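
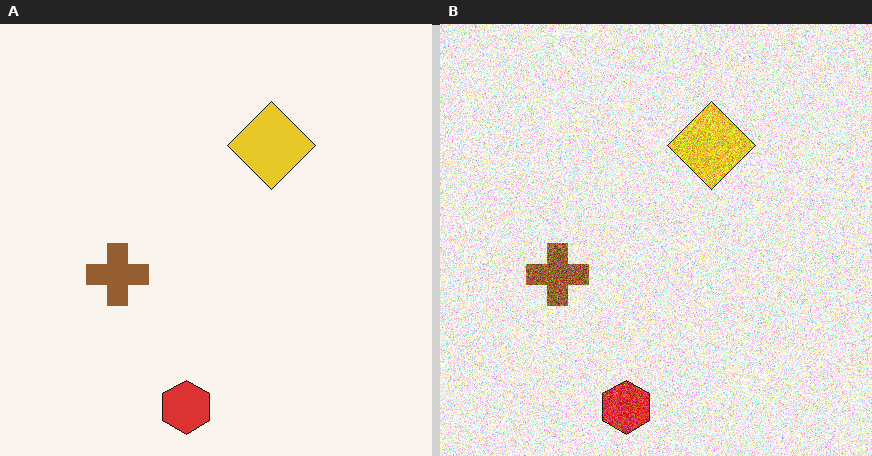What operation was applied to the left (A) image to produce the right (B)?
The image was degraded with strong gaussian noise.

Random speckle covers the whole image, including the flat background.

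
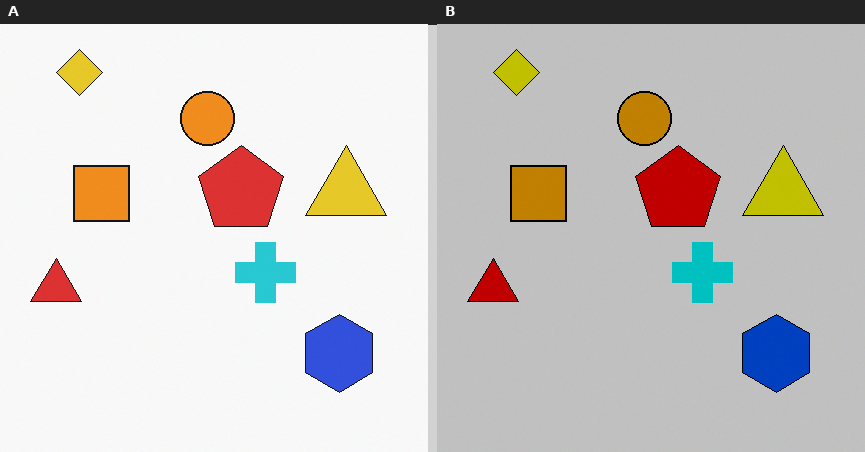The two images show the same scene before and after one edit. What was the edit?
The right (B) image is the left (A) heavily posterized to just a handful of flat colors.

Each flat color has snapped to a coarser quantized level — most visibly, the near-white background has dropped to a flat grey.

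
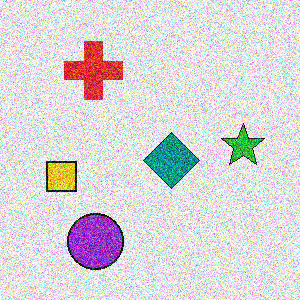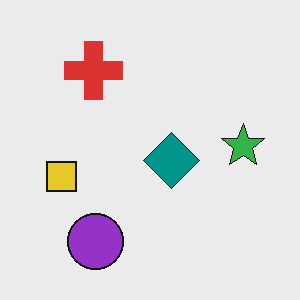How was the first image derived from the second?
Degraded with strong gaussian noise.

Random speckle covers the whole image, including the flat background.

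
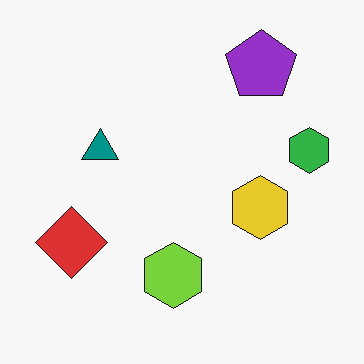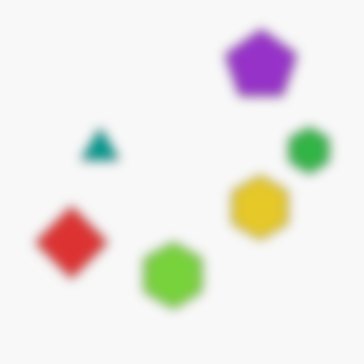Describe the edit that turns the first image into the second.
Strongly gaussian-blurred.

Shape edges and outlines are uniformly softened across the whole image.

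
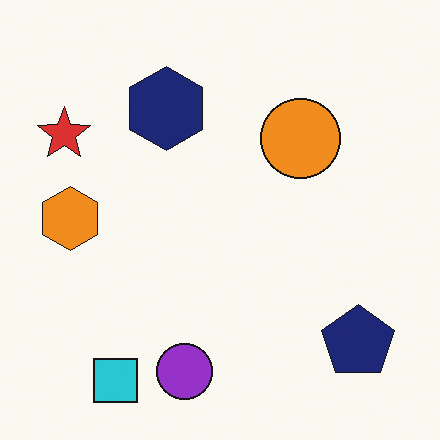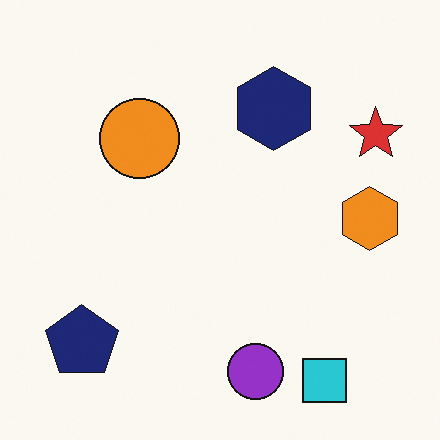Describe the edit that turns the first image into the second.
The second image is the first flipped horizontally (left ↔ right).

The red star is in the top-left of the first image and the top-right of the second — shapes on opposite sides of the vertical midline have swapped in a mirror flip.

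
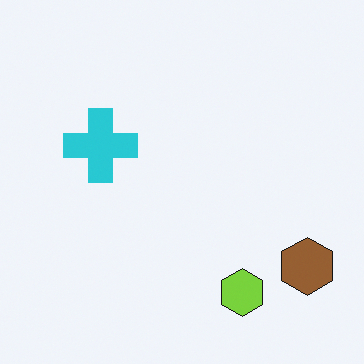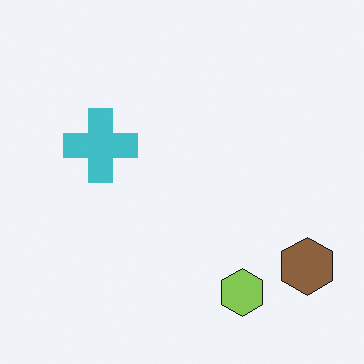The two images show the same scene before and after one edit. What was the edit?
It was slightly desaturated.

All colors are more muted and greyish — a global saturation change.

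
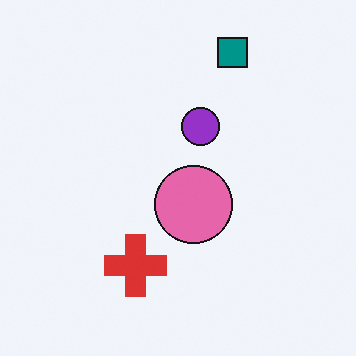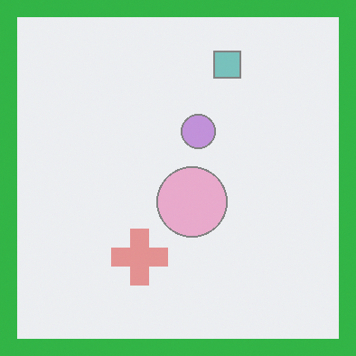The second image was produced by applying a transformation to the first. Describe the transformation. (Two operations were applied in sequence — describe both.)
The image was washed out (contrast reduced), then framed with a green border.

Tones are pushed toward mid-grey across the whole image — a global contrast change. A solid green frame runs around the edge of the second image, with the content slightly shrunk inside it.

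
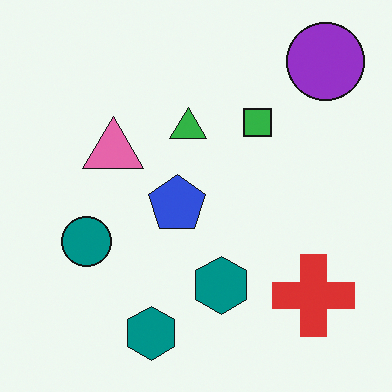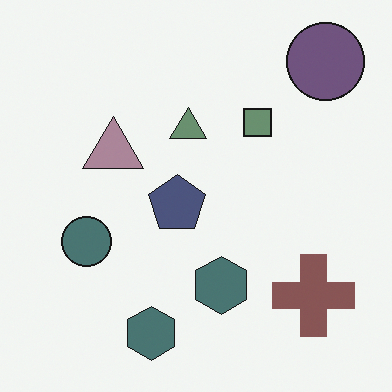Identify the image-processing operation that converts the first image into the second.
Made much more muted (saturation change).

All colors are more muted and greyish — a global saturation change.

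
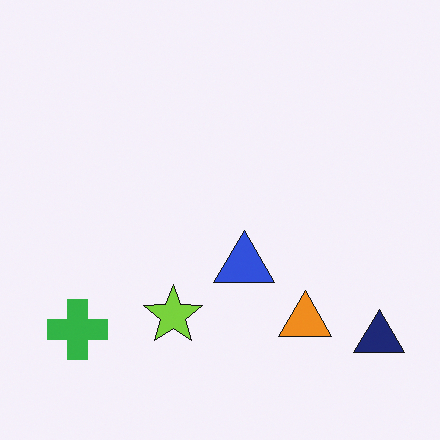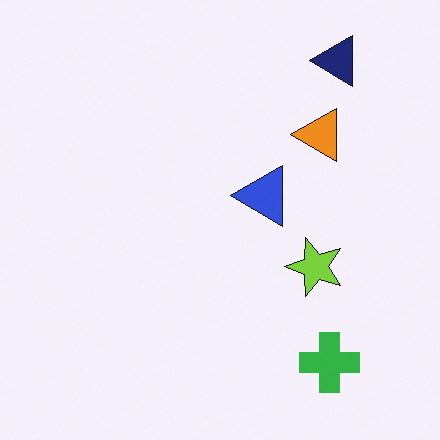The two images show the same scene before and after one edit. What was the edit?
The image was rotated 90° counter-clockwise.

The navy triangle sits in the bottom-right of the first image and the top-right of the second — consistent with a whole-image 90° counter-clockwise rotation.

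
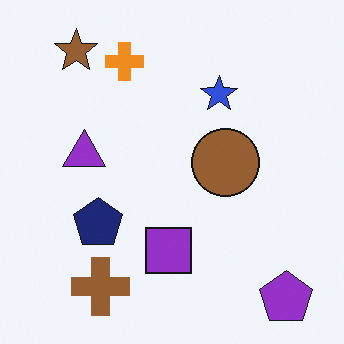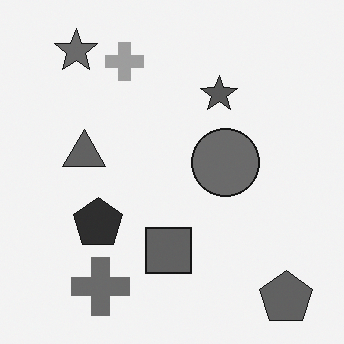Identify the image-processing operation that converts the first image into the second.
The second image is the first converted to grayscale.

All color is removed — every shape is now a shade of grey.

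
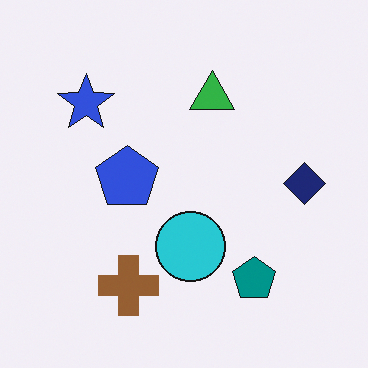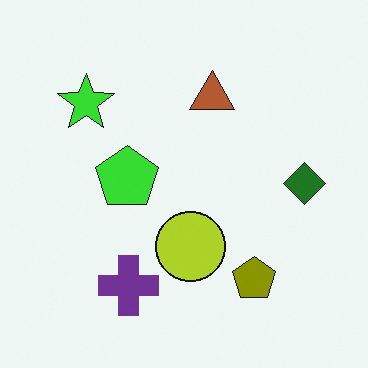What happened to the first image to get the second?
The image was hue-shifted by a large amount.

Every shape's color has rotated by the same amount around the hue wheel — a uniform hue shift.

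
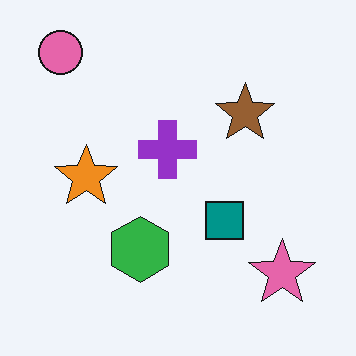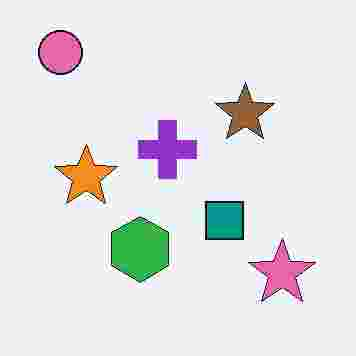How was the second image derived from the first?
This is the original image heavily JPEG-compressed with obvious blocking artifacts.

Blocky 8×8 compression artifacts appear around shape edges and the flat background shows ringing — characteristic JPEG degradation.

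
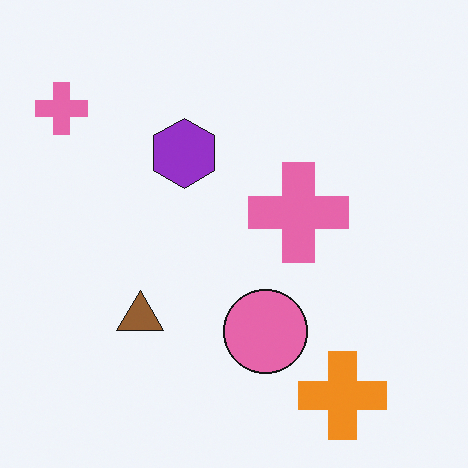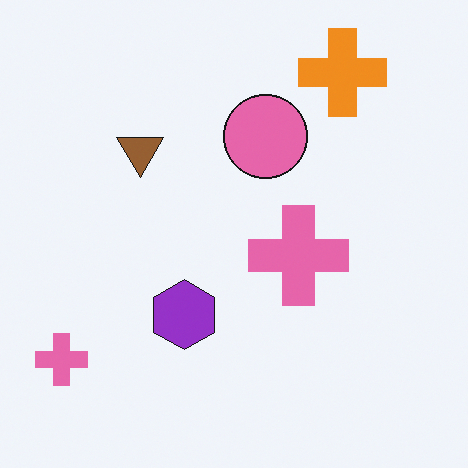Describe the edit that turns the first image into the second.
The image was flipped vertically (top ↔ bottom).

The orange cross is in the bottom-right of the first image and the top-right of the second — shapes on opposite sides of the horizontal midline have swapped in a mirror flip.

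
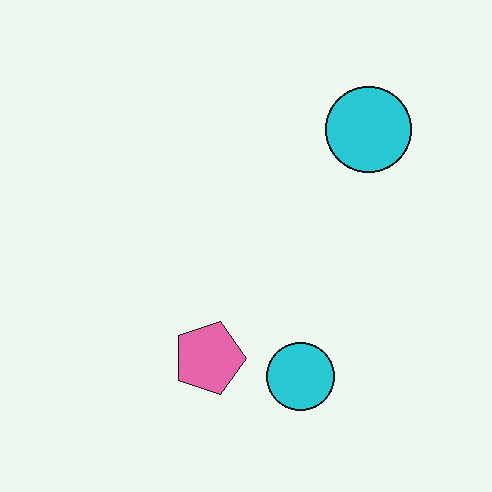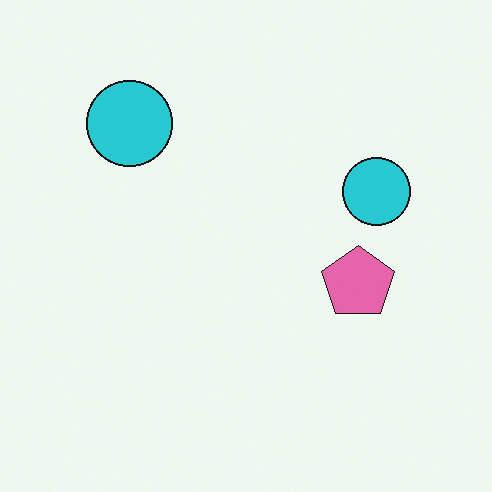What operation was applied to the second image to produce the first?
Rotated 90° clockwise.

The pink pentagon sits in the right of the second image and the bottom of the first — consistent with a whole-image 90° clockwise rotation.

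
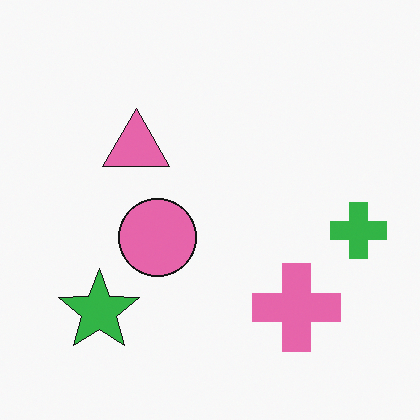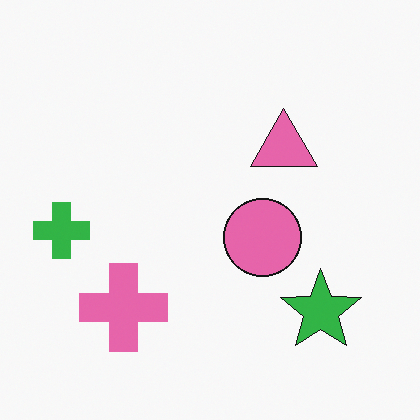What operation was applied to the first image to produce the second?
It was flipped horizontally (left ↔ right).

The green cross is in the right of the first image and the left of the second — shapes on opposite sides of the vertical midline have swapped in a mirror flip.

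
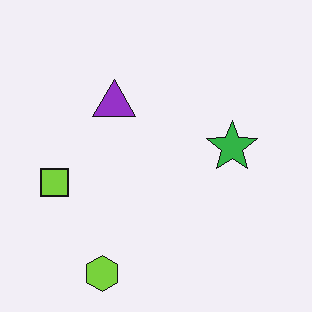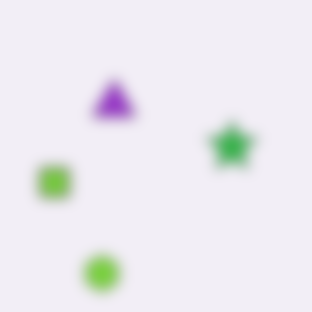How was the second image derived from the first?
Heavily blurred.

Shape edges and outlines are uniformly softened across the whole image.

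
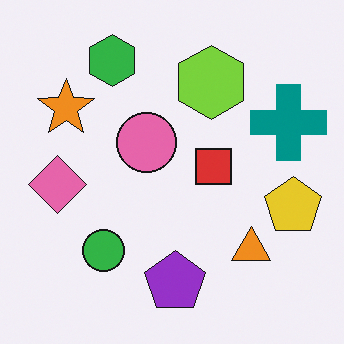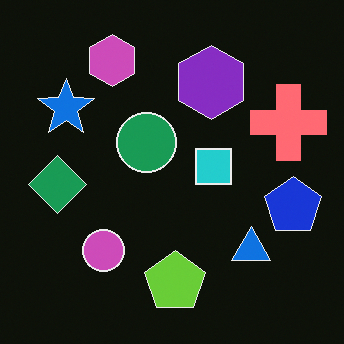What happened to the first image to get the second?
Color-inverted (negative).

The light background has become dark and every shape's color is its complement — a photographic negative.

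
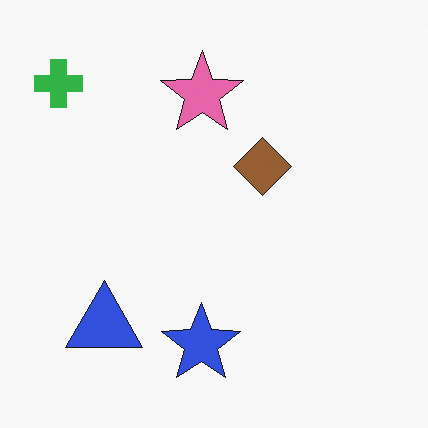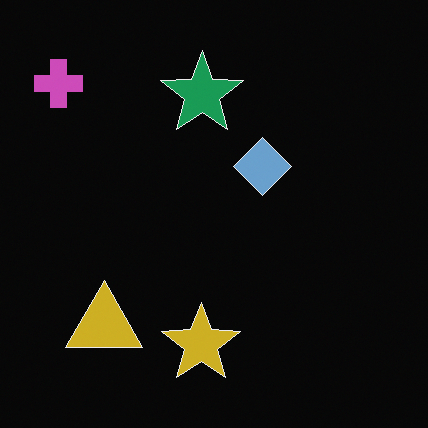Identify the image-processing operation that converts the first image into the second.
It was color-inverted (negative).

The light background has become dark and every shape's color is its complement — a photographic negative.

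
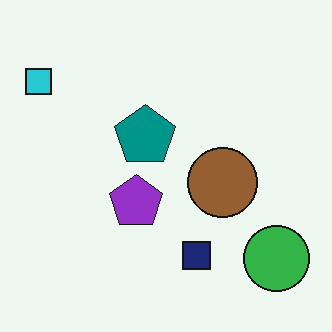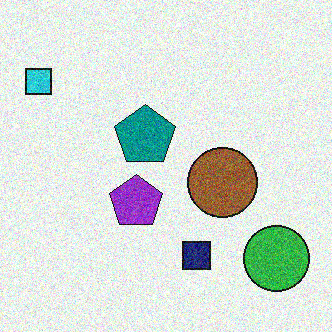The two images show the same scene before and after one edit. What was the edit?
It was degraded with visible gaussian noise.

Random speckle covers the whole image, including the flat background.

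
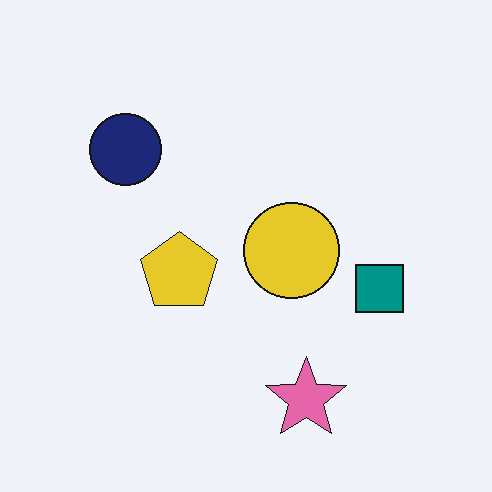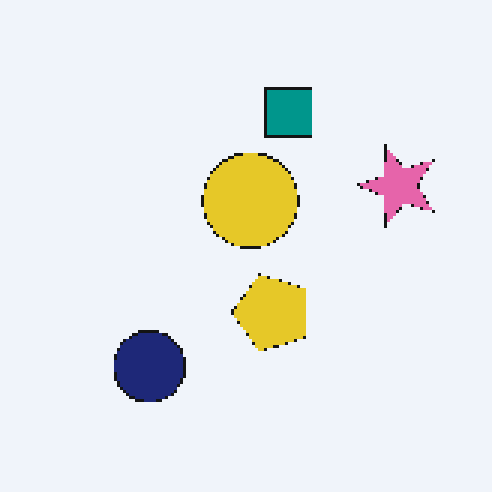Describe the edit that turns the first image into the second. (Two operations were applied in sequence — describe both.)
The transformation is: mildly pixelated, then rotated 90° counter-clockwise.

Shapes are reduced to large square blocks; fine edges and outlines are lost — a downscale-then-upscale (mosaic) effect. The pink star sits in the bottom of the first image and the right of the second — consistent with a whole-image 90° counter-clockwise rotation.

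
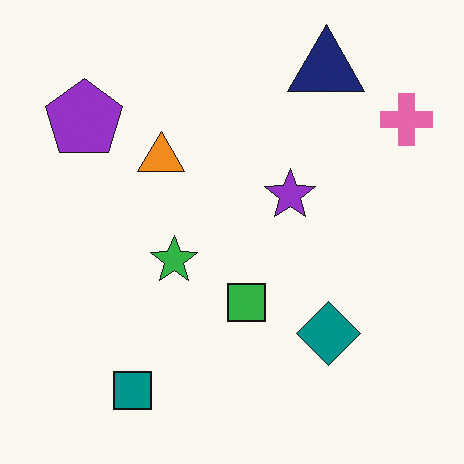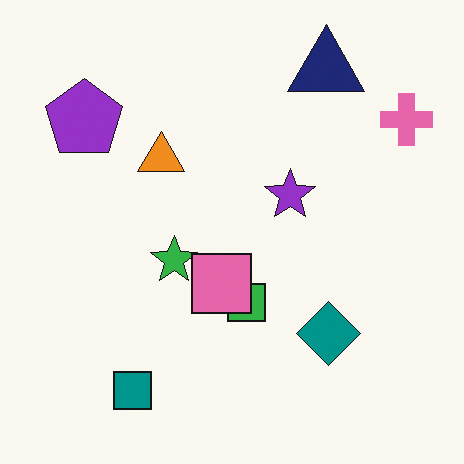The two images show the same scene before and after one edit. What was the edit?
The second image is the first overlaid with an additional pink square.

A pink square appears in the second image that is absent from the first.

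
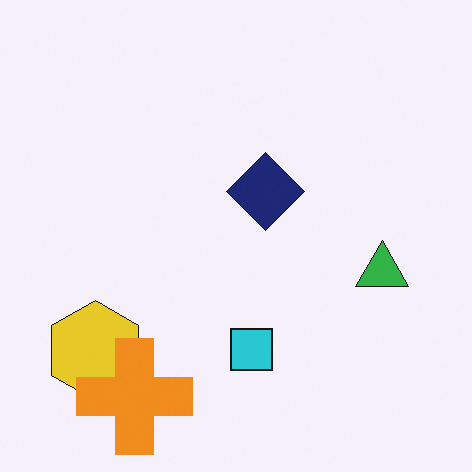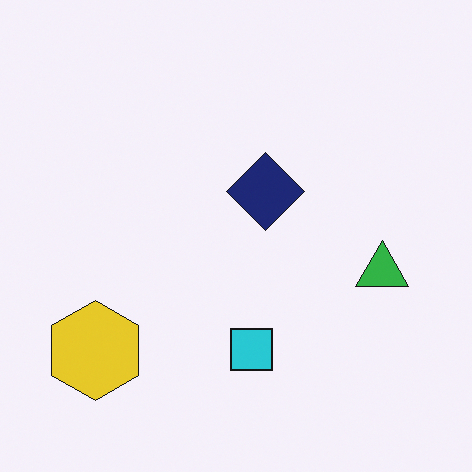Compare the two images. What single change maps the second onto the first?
It was overlaid with an additional orange cross.

An orange cross appears in the first image that is absent from the second.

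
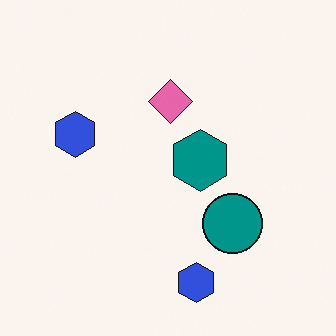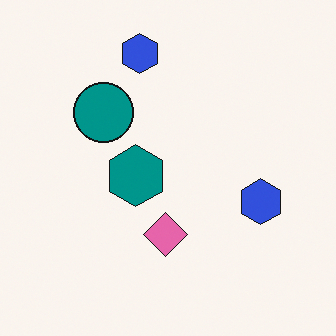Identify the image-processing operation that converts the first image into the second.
The transformation is: rotated 180°.

The teal circle sits in the right of the first image and the left of the second — consistent with a whole-image 180° rotation.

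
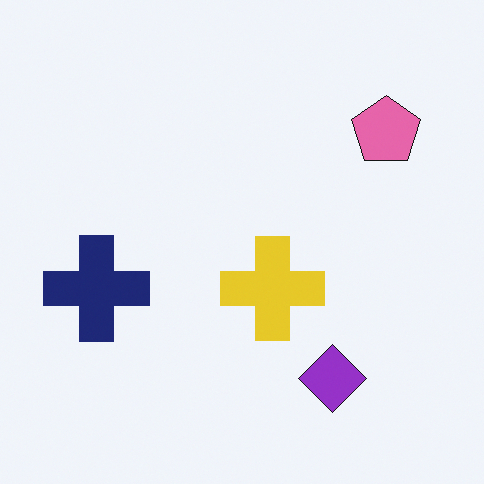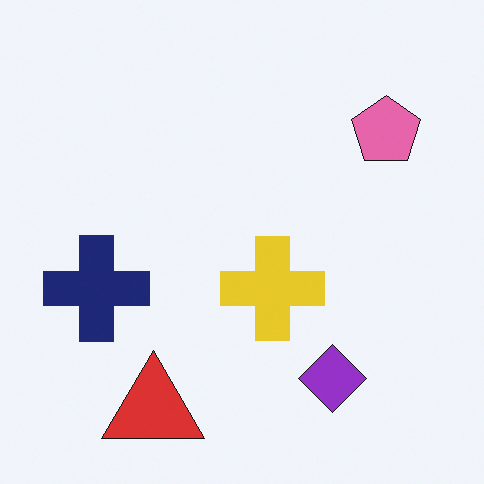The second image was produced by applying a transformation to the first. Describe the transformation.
Overlaid with an additional red triangle.

A red triangle appears in the second image that is absent from the first.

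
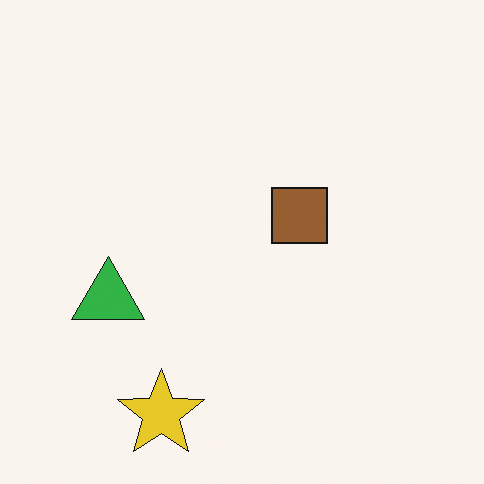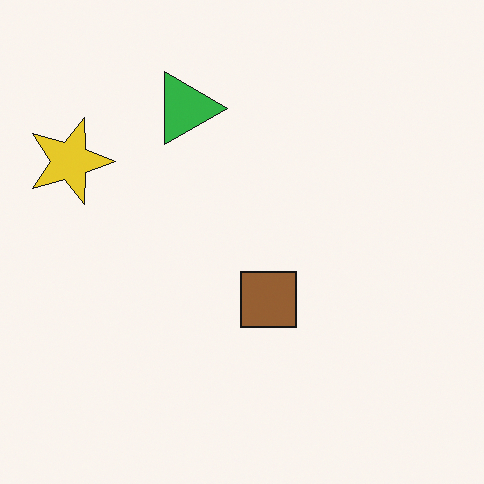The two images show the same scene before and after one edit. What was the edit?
The image was rotated 90° clockwise.

The yellow star sits in the bottom-left of the first image and the top-left of the second — consistent with a whole-image 90° clockwise rotation.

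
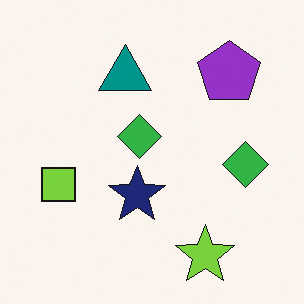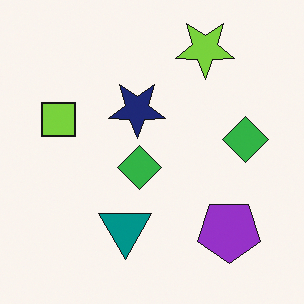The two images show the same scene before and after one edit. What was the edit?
The transformation is: flipped vertically (top ↔ bottom).

The lime star is in the bottom-right of the first image and the top-right of the second — shapes on opposite sides of the horizontal midline have swapped in a mirror flip.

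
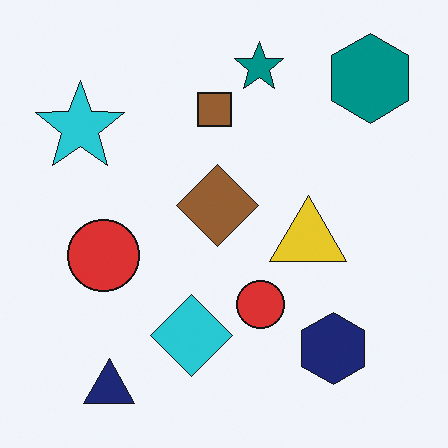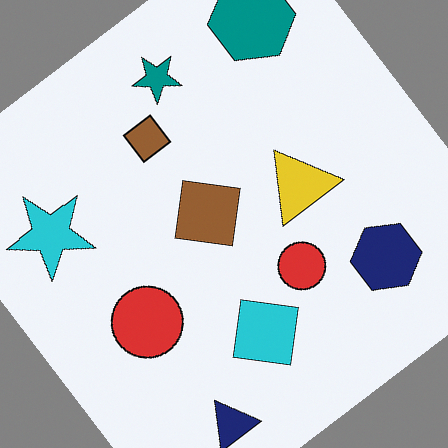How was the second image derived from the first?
The second image is the first rotated counter-clockwise by a large amount — several tens of degrees.

Every shape is tilted by the same angle and the image corners show triangular fill wedges — a whole-image rotation by a non-right angle.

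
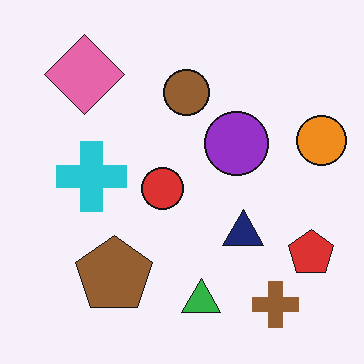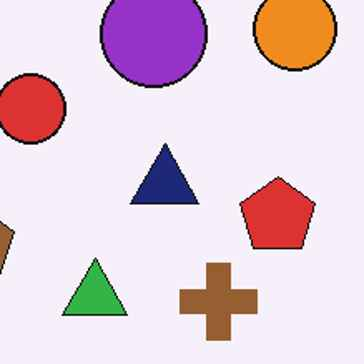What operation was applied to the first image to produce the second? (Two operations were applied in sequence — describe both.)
It was cropped to a noticeably smaller region and rescaled, then given moderate JPEG compression.

The visible shapes are larger and the field of view is narrower; shapes near the original edges may be partly or wholly outside the frame — a crop-and-rescale. Blocky 8×8 compression artifacts appear around shape edges and the flat background shows ringing — characteristic JPEG degradation.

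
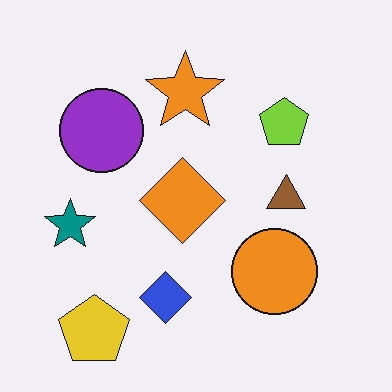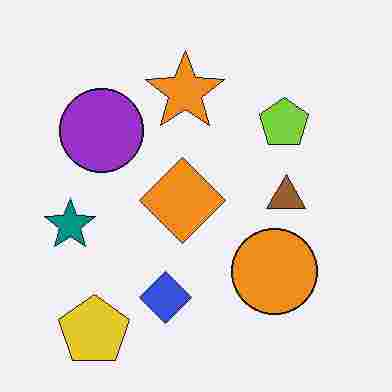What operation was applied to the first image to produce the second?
The image was degraded with heavy JPEG compression.

Blocky 8×8 compression artifacts appear around shape edges and the flat background shows ringing — characteristic JPEG degradation.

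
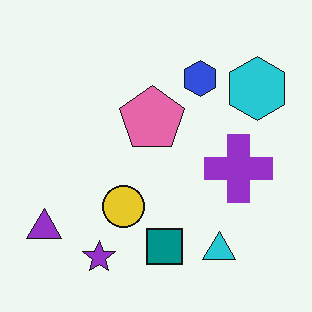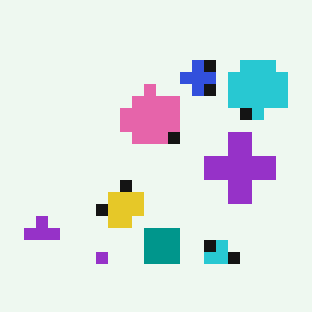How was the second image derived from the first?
This is the original image heavily pixelated into large blocks.

Shapes are reduced to large square blocks; fine edges and outlines are lost — a downscale-then-upscale (mosaic) effect.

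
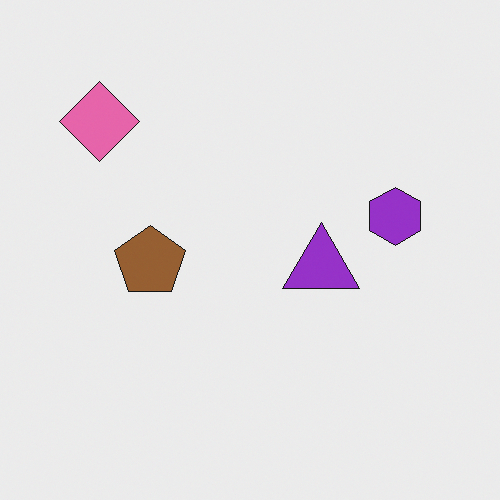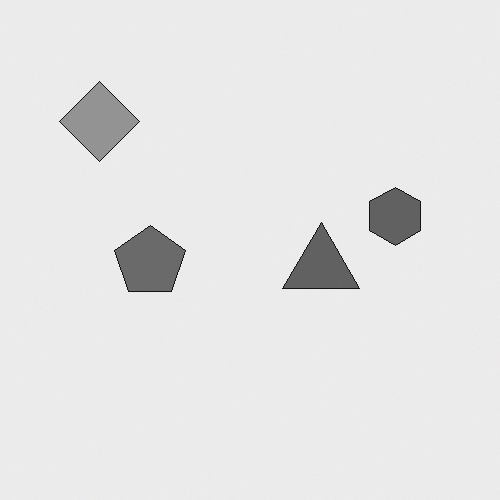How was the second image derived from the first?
The image was converted to grayscale.

All color is removed — every shape is now a shade of grey.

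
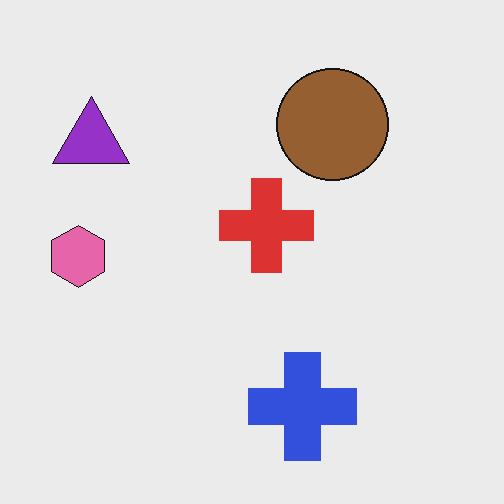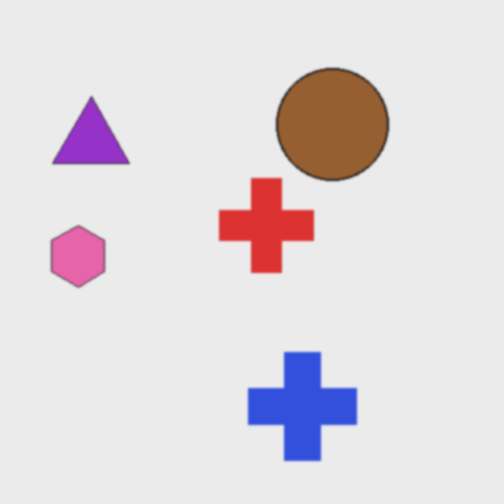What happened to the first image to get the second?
The transformation is: given a subtle gaussian blur.

Shape edges and outlines are uniformly softened across the whole image.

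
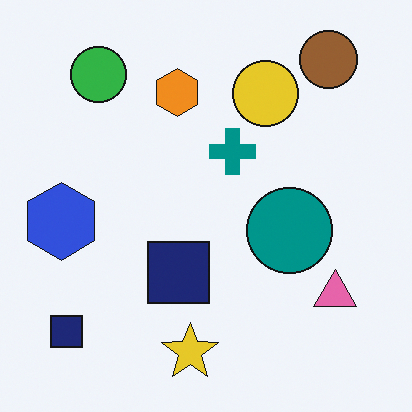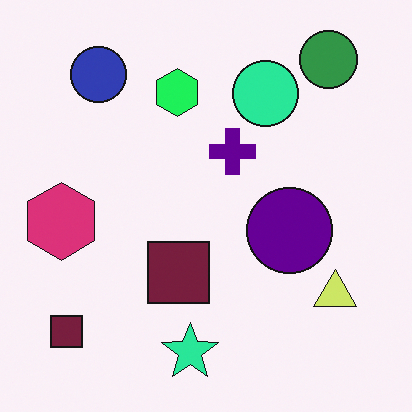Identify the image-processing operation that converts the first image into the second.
It was hue-shifted noticeably.

Every shape's color has rotated by the same amount around the hue wheel — a uniform hue shift.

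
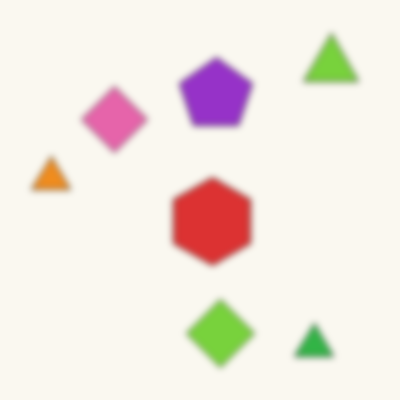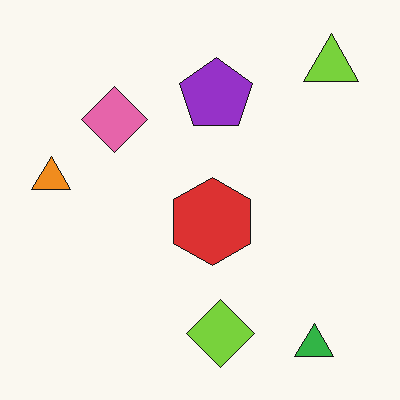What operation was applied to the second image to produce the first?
It was noticeably gaussian-blurred.

Shape edges and outlines are uniformly softened across the whole image.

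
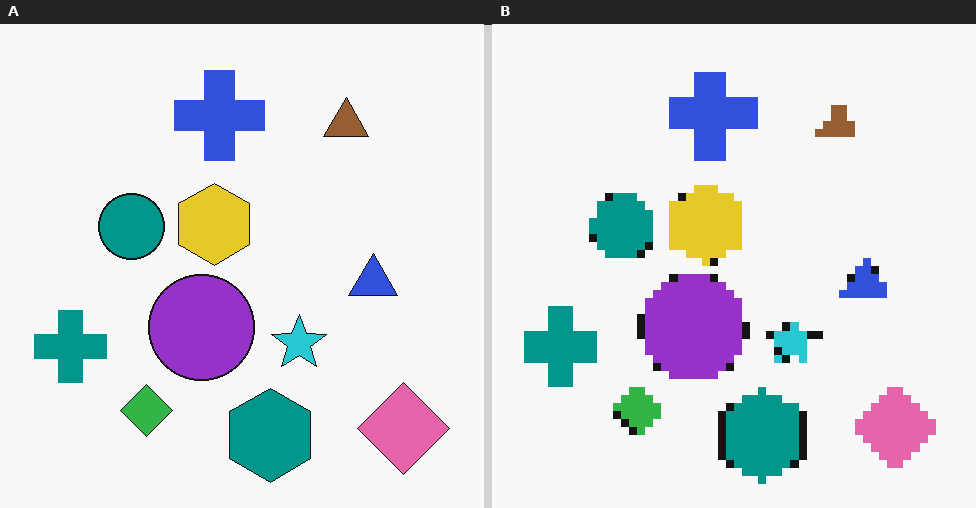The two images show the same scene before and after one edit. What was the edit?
It was pixelated into visible square blocks.

Shapes are reduced to large square blocks; fine edges and outlines are lost — a downscale-then-upscale (mosaic) effect.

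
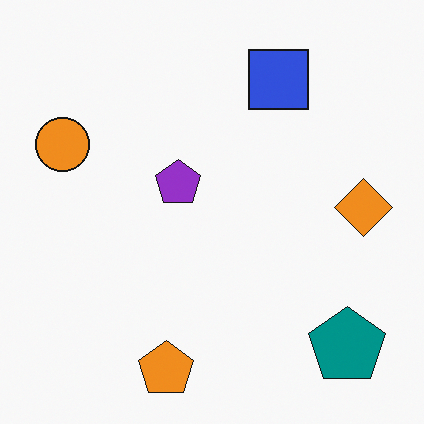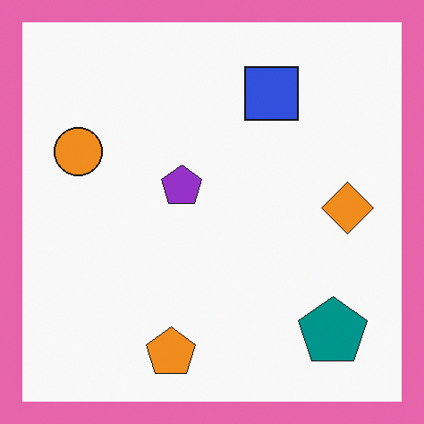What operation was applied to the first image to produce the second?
The second image is the first framed with a pink border.

A solid pink frame runs around the edge of the second image, with the content slightly shrunk inside it.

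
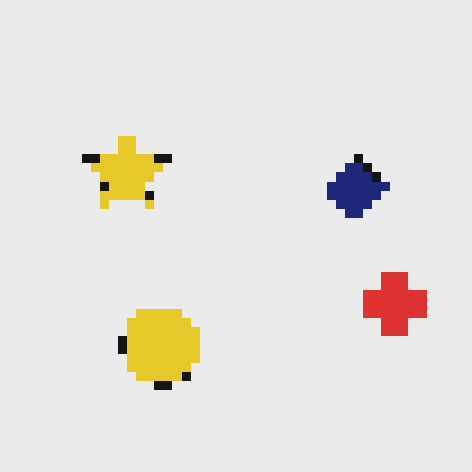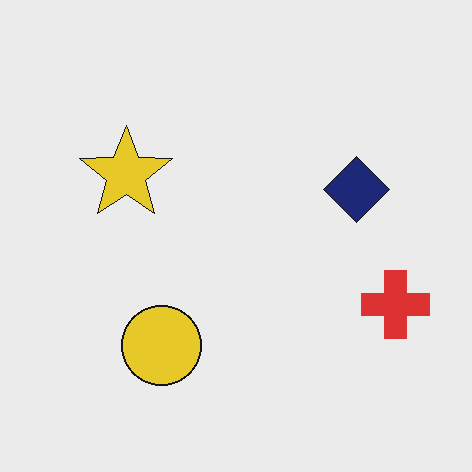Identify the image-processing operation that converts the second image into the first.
It was coarsely pixelated.

Shapes are reduced to large square blocks; fine edges and outlines are lost — a downscale-then-upscale (mosaic) effect.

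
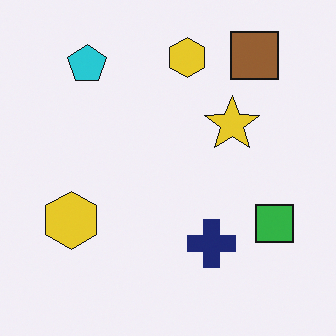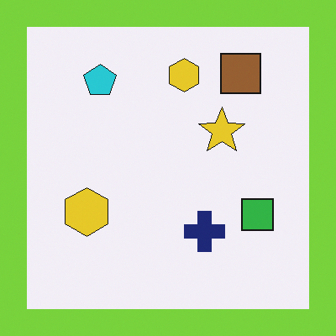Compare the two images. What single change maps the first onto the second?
It was framed with a lime border.

A solid lime frame runs around the edge of the second image, with the content slightly shrunk inside it.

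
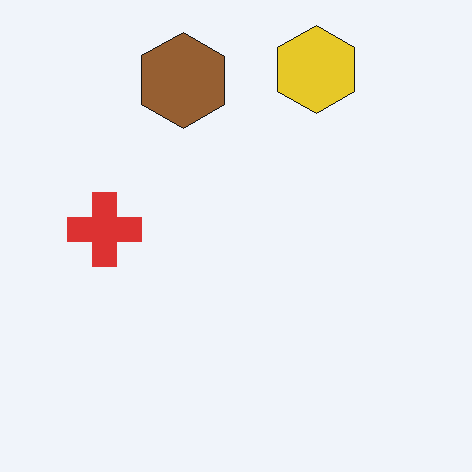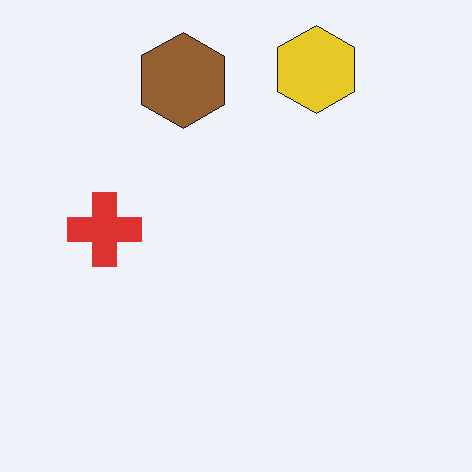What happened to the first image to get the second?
The second image is the first given moderate JPEG compression.

Blocky 8×8 compression artifacts appear around shape edges and the flat background shows ringing — characteristic JPEG degradation.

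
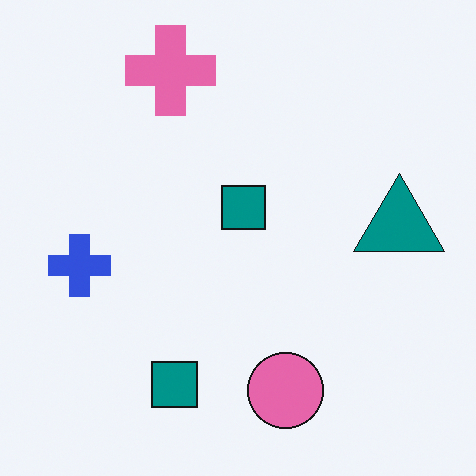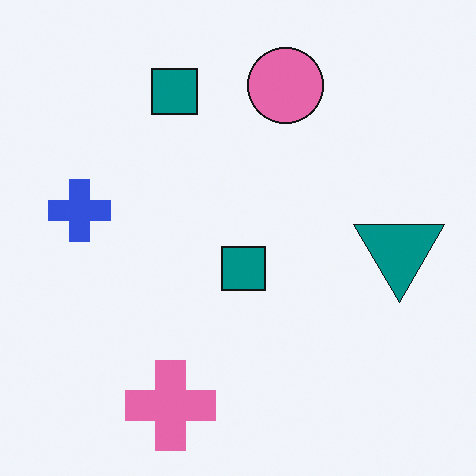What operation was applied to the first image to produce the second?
This is the original image flipped vertically (top ↔ bottom).

The pink cross is in the top of the first image and the bottom of the second — shapes on opposite sides of the horizontal midline have swapped in a mirror flip.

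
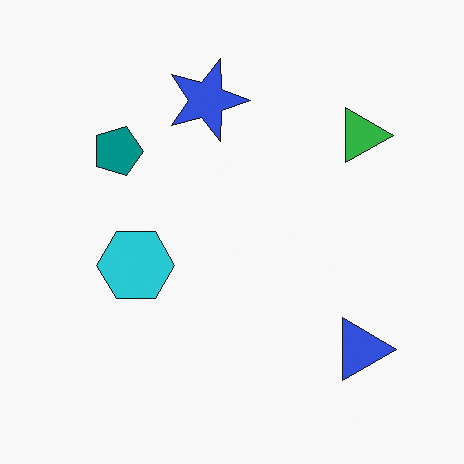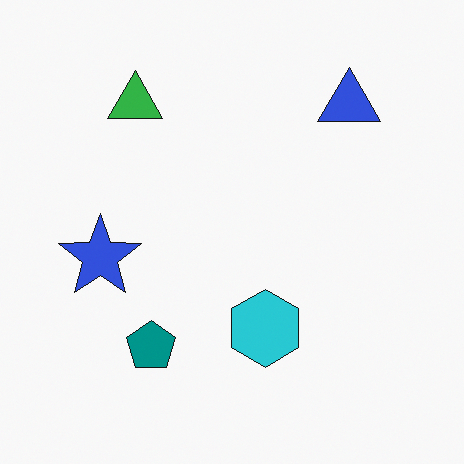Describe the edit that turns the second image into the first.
The image was rotated 90° clockwise.

The blue triangle sits in the top-right of the second image and the bottom-right of the first — consistent with a whole-image 90° clockwise rotation.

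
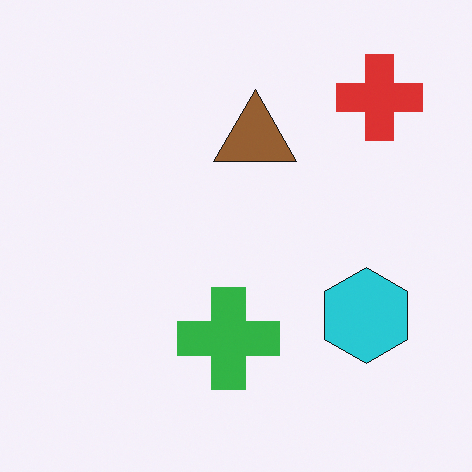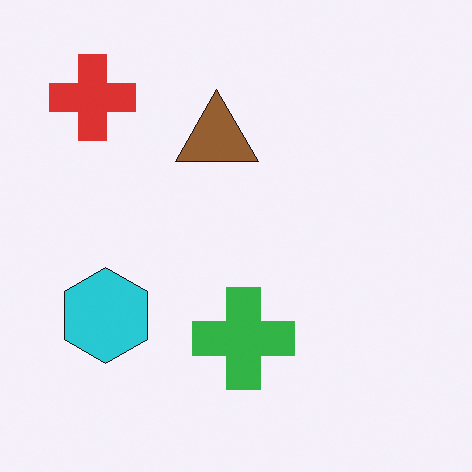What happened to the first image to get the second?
The second image is the first flipped horizontally (left ↔ right).

The red cross is in the top-right of the first image and the top-left of the second — shapes on opposite sides of the vertical midline have swapped in a mirror flip.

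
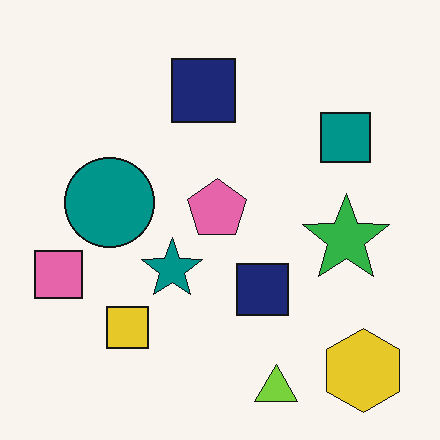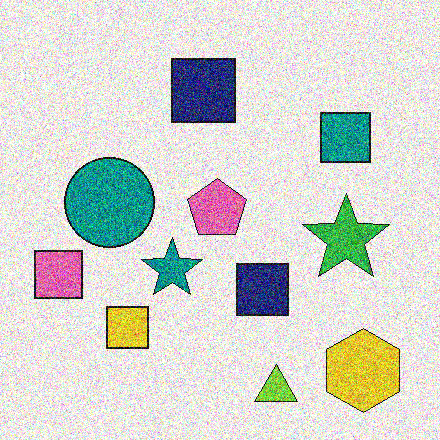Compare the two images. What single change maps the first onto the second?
Degraded with a thick layer of grain.

Random speckle covers the whole image, including the flat background.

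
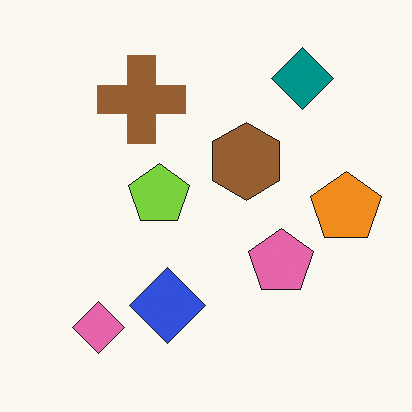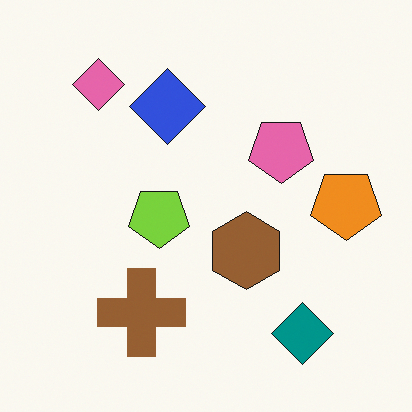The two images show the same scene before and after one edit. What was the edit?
Flipped vertically (top ↔ bottom).

The teal diamond is in the top-right of the first image and the bottom-right of the second — shapes on opposite sides of the horizontal midline have swapped in a mirror flip.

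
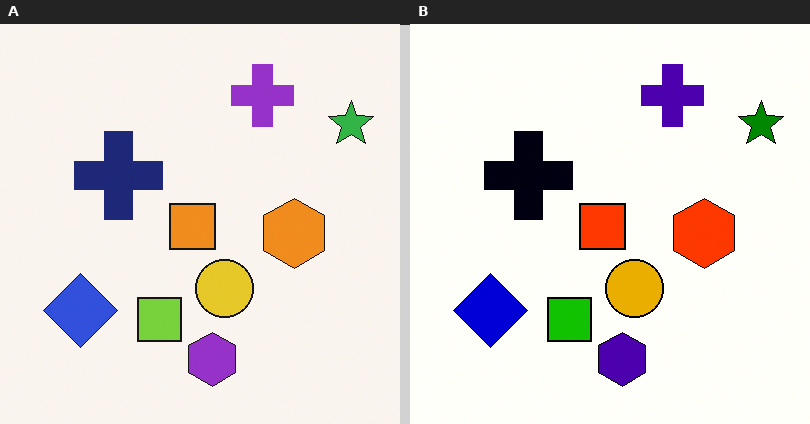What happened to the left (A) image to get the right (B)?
Given much higher contrast.

Tones are pushed away from mid-grey across the whole image — a global contrast change.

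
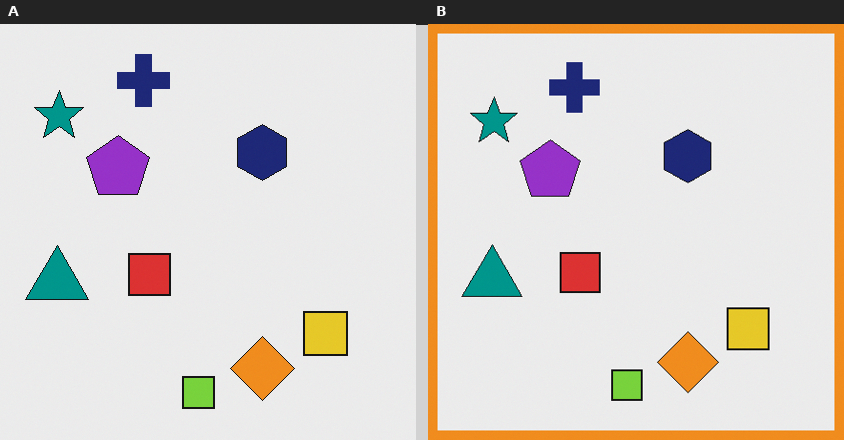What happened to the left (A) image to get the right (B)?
It was framed with a orange border.

A solid orange frame runs around the edge of the right (B) image, with the content slightly shrunk inside it.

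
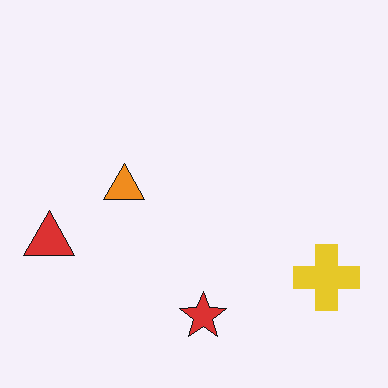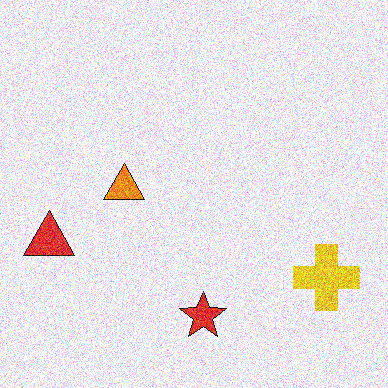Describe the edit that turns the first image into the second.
Degraded with heavy additive noise.

Random speckle covers the whole image, including the flat background.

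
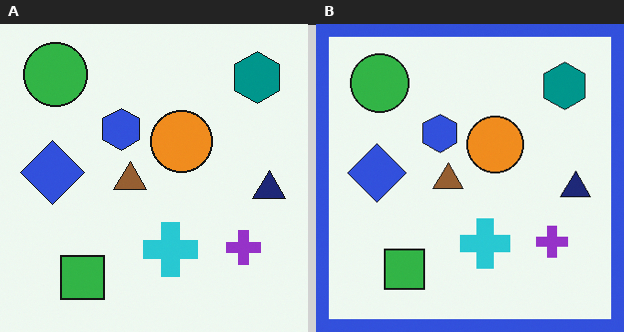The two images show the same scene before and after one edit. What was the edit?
The image was framed with a blue border.

A solid blue frame runs around the edge of the right (B) image, with the content slightly shrunk inside it.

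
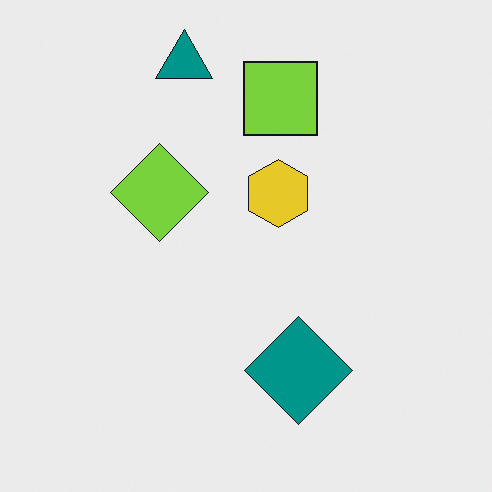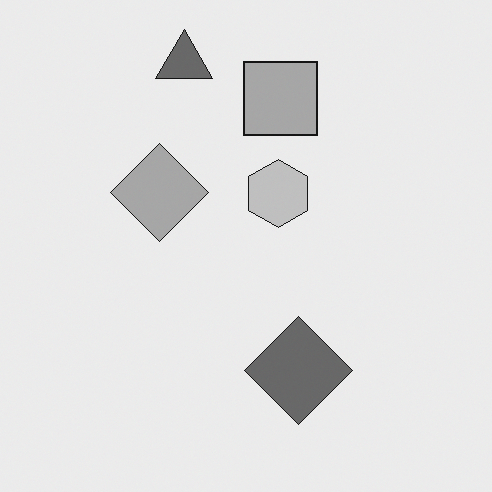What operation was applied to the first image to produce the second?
The transformation is: converted to grayscale.

All color is removed — every shape is now a shade of grey.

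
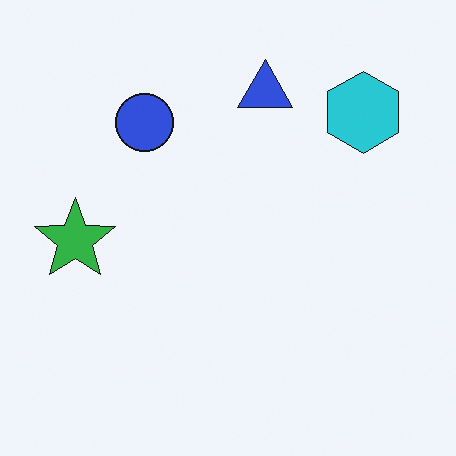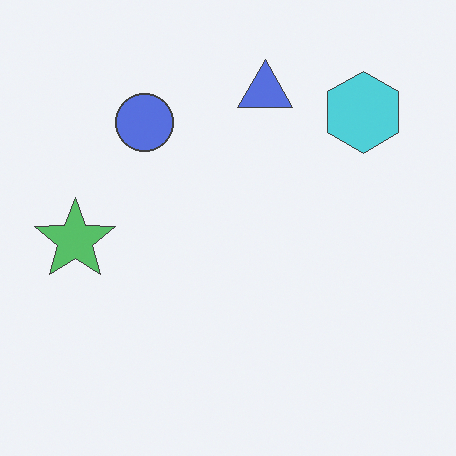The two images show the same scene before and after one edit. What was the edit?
The transformation is: given slightly reduced contrast.

Tones are pushed toward mid-grey across the whole image — a global contrast change.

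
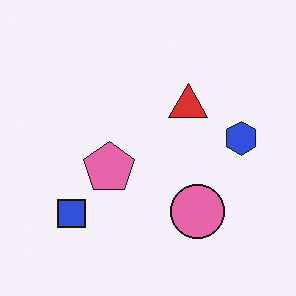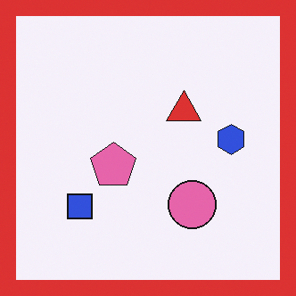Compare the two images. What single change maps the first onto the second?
Framed with a red border.

A solid red frame runs around the edge of the second image, with the content slightly shrunk inside it.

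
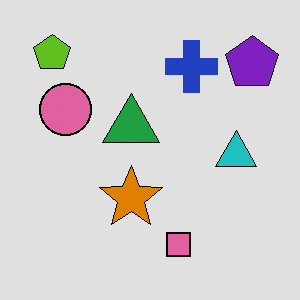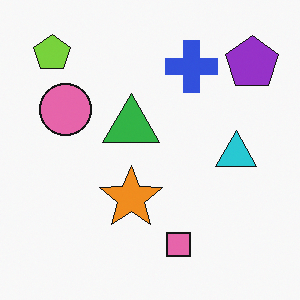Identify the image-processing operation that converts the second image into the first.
The transformation is: posterized to a reduced palette.

Each flat color has snapped to a coarser quantized level — most visibly, the near-white background has dropped to a flat grey.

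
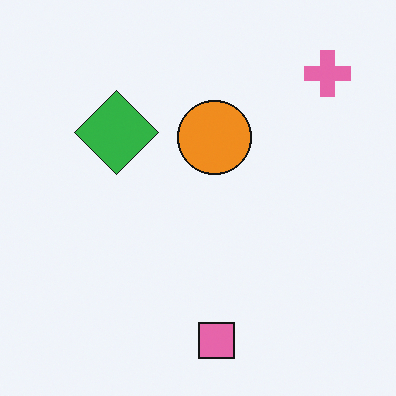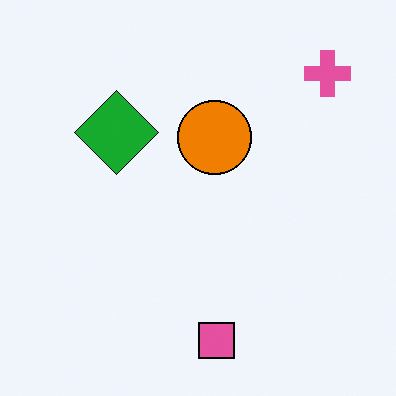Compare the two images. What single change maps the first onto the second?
The transformation is: given slightly increased contrast.

Tones are pushed away from mid-grey across the whole image — a global contrast change.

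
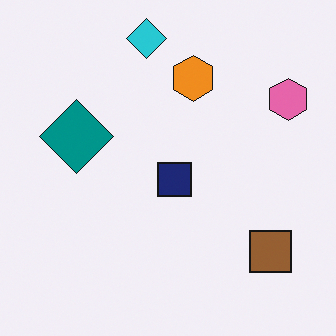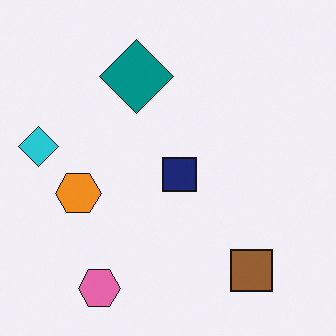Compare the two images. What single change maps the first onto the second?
It was transposed (reflected across the top-left ↔ bottom-right diagonal).

Shapes have swapped their row and column positions — what was in the top-right is now in the bottom-left — a diagonal reflection.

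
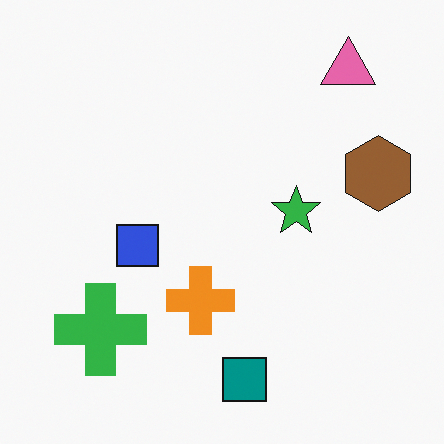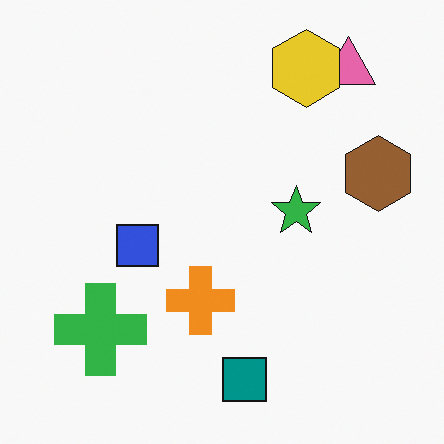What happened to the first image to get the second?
It was overlaid with an additional yellow hexagon.

A yellow hexagon appears in the second image that is absent from the first.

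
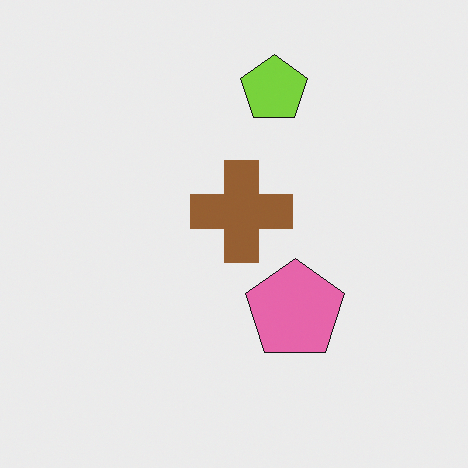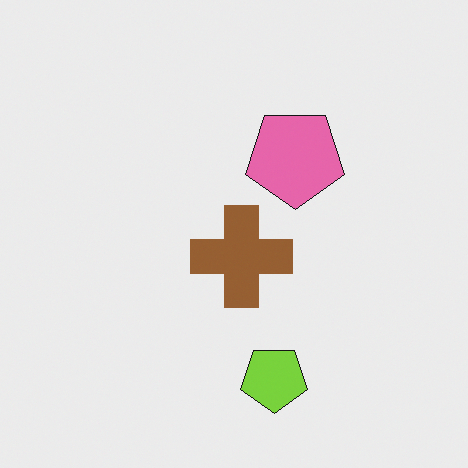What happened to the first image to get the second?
The transformation is: flipped vertically (top ↔ bottom).

The lime pentagon is in the top of the first image and the bottom of the second — shapes on opposite sides of the horizontal midline have swapped in a mirror flip.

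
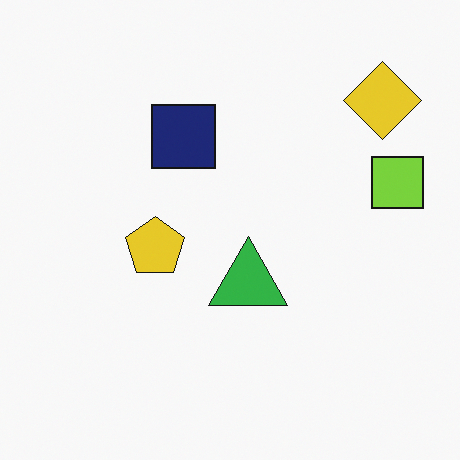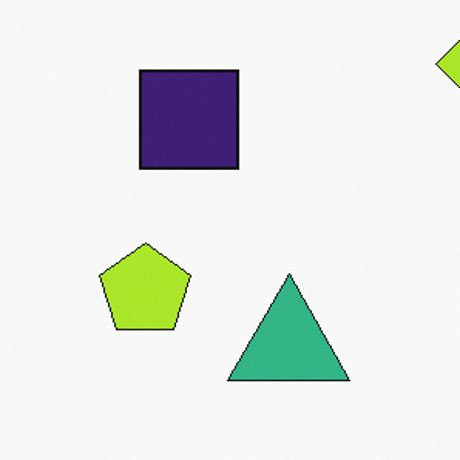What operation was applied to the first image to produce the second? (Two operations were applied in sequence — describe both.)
It was hue-shifted by a small amount, then cropped to a modestly smaller region and rescaled.

Every shape's color has rotated by the same amount around the hue wheel — a uniform hue shift. The visible shapes are larger and the field of view is narrower; shapes near the original edges may be partly or wholly outside the frame — a crop-and-rescale.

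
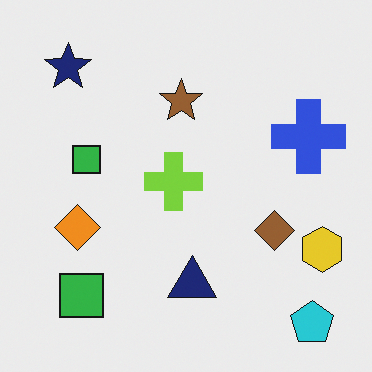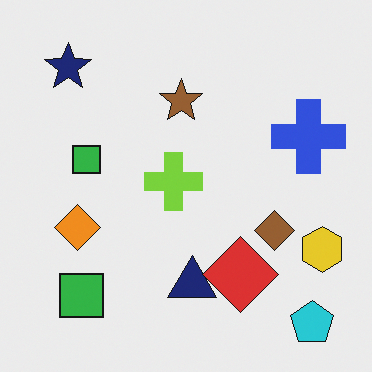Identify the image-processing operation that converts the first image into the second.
This is the original image overlaid with an additional red diamond.

A red diamond appears in the second image that is absent from the first.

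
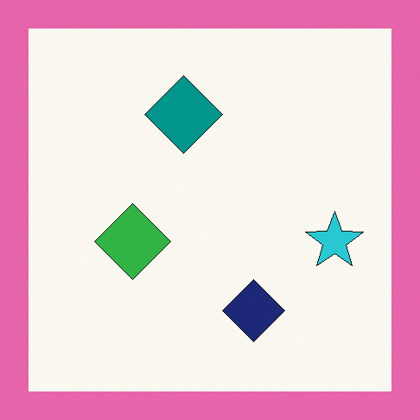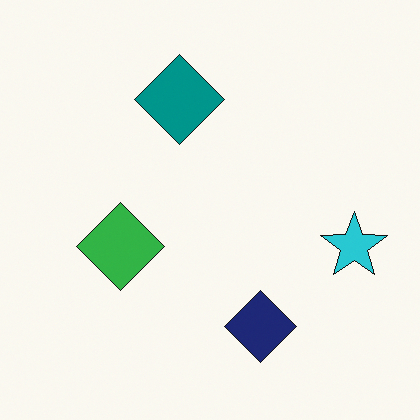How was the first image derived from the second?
This is the original image framed with a pink border.

A solid pink frame runs around the edge of the first image, with the content slightly shrunk inside it.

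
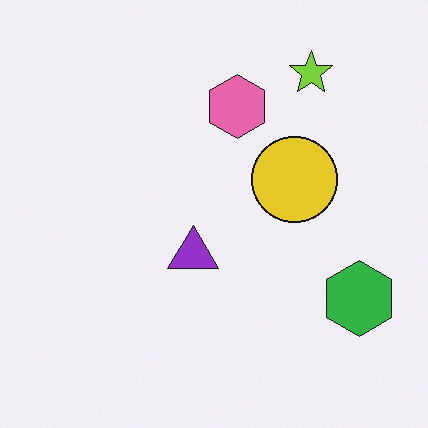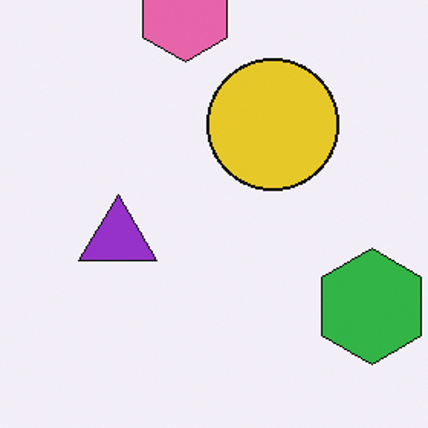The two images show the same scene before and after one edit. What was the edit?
Cropped slightly and scaled back up.

The visible shapes are larger and the field of view is narrower; shapes near the original edges may be partly or wholly outside the frame — a crop-and-rescale.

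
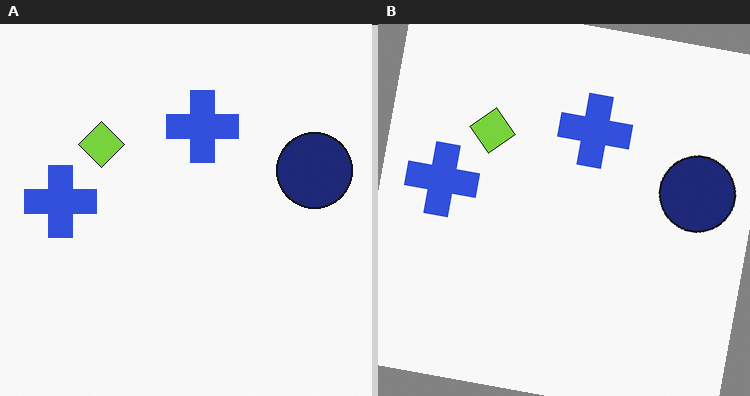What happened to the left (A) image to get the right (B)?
The transformation is: rotated clockwise by a small amount.

Every shape is tilted by the same angle and the image corners show triangular fill wedges — a whole-image rotation by a non-right angle.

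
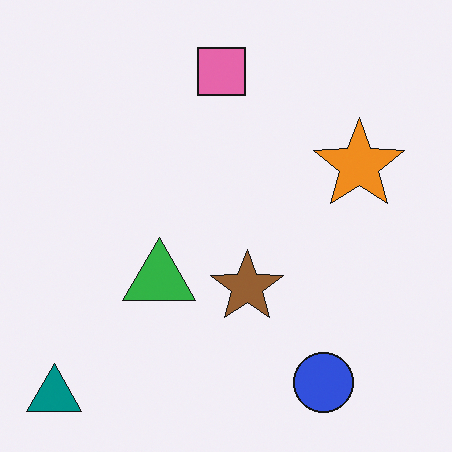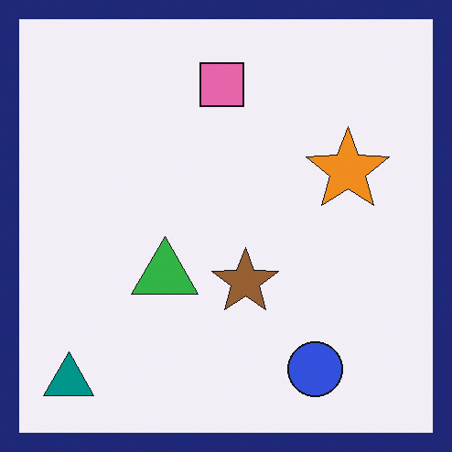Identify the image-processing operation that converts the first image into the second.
The transformation is: framed with a navy border.

A solid navy frame runs around the edge of the second image, with the content slightly shrunk inside it.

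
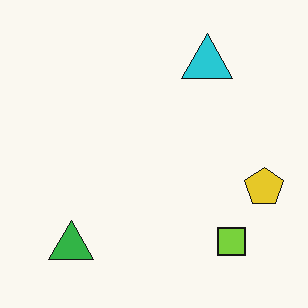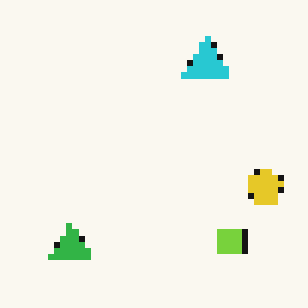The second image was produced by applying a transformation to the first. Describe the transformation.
It was moderately pixelated.

Shapes are reduced to large square blocks; fine edges and outlines are lost — a downscale-then-upscale (mosaic) effect.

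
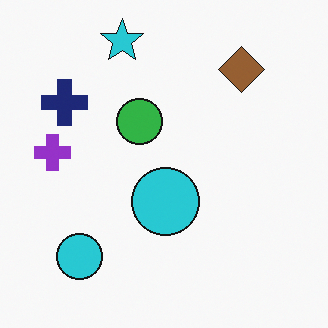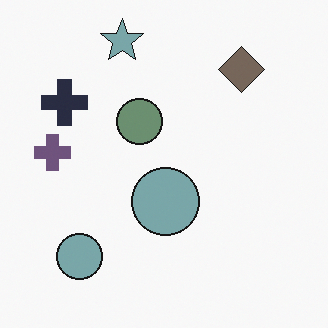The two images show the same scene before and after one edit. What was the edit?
It was heavily desaturated.

All colors are more muted and greyish — a global saturation change.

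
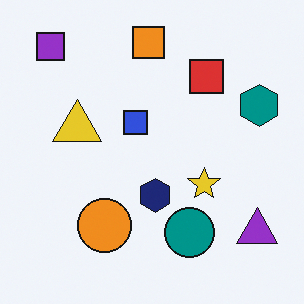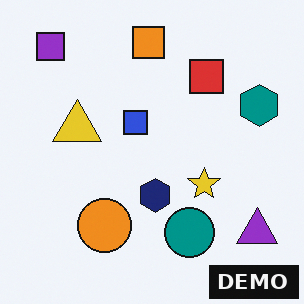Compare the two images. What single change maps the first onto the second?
The second image is the first watermarked with the text "DEMO" in the lower-right corner.

A dark label reading "DEMO" appears in the lower-right corner.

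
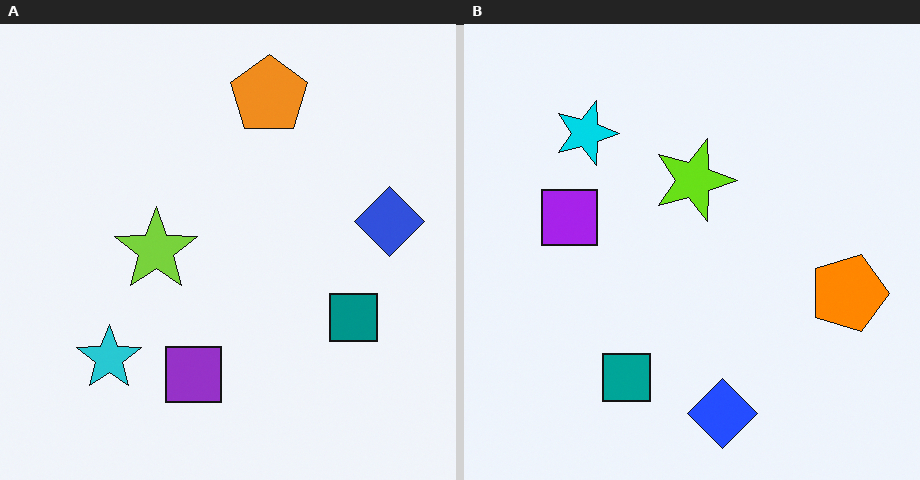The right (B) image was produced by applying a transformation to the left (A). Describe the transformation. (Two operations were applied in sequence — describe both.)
The right (B) image is the left (A) slightly oversaturated, then rotated 90° clockwise.

All colors are more vivid — a global saturation change. The blue diamond sits in the right of the left (A) image and the bottom of the right (B) — consistent with a whole-image 90° clockwise rotation.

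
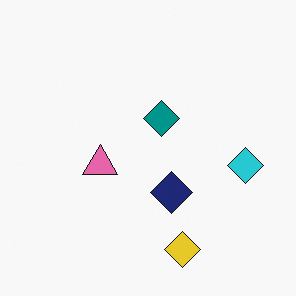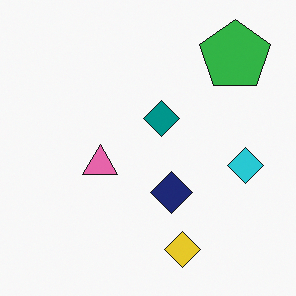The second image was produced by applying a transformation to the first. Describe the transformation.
The transformation is: overlaid with an additional green pentagon.

A green pentagon appears in the second image that is absent from the first.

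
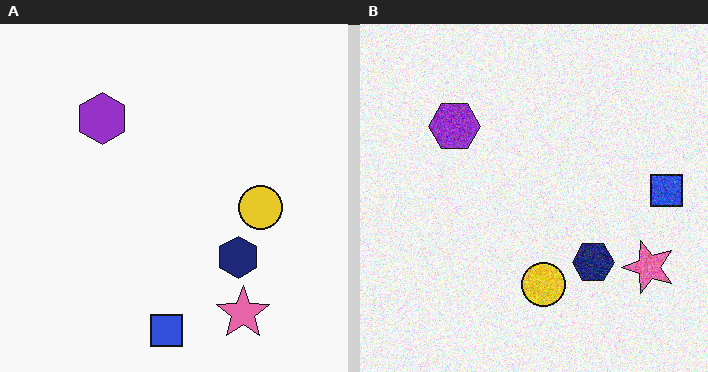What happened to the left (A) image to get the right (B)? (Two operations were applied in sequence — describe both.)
This is the original image transposed (reflected across the top-left ↔ bottom-right diagonal), then degraded with moderate additive noise.

Shapes have swapped their row and column positions — what was in the top-right is now in the bottom-left — a diagonal reflection. Random speckle covers the whole image, including the flat background.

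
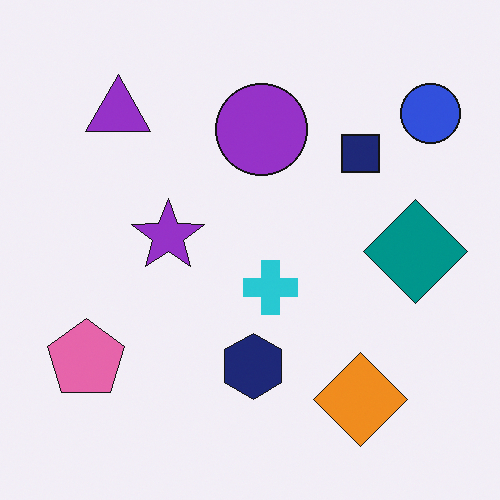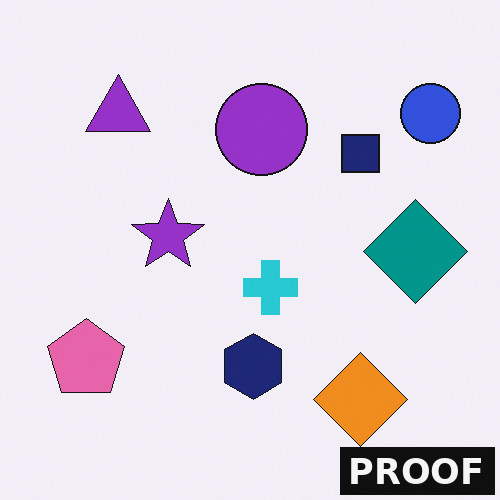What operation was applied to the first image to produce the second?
This is the original image watermarked with the text "PROOF" in the lower-right corner.

A dark label reading "PROOF" appears in the lower-right corner.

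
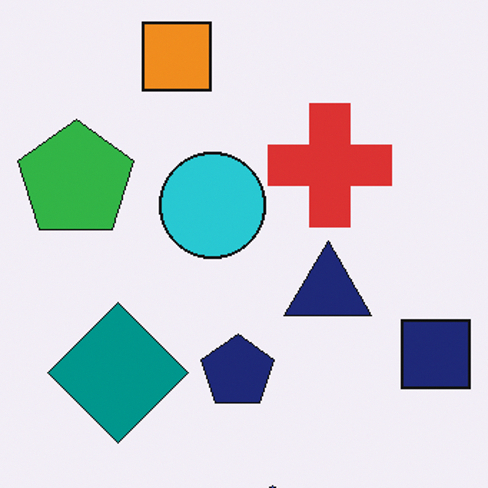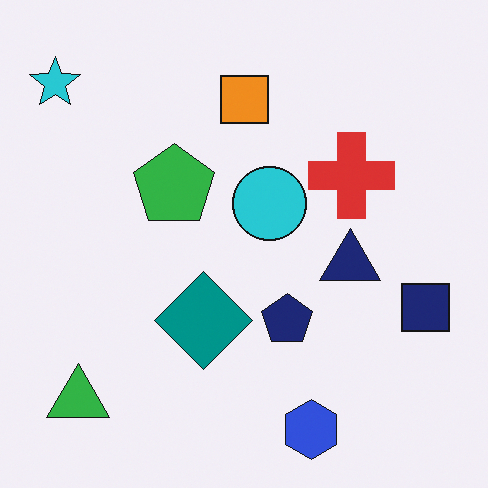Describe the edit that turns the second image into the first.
The transformation is: cropped to a modestly smaller region and rescaled.

The visible shapes are larger and the field of view is narrower; shapes near the original edges may be partly or wholly outside the frame — a crop-and-rescale.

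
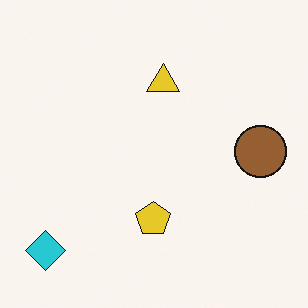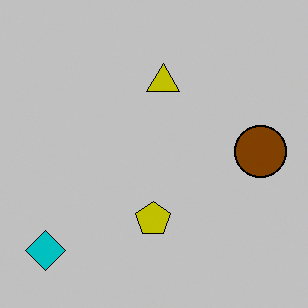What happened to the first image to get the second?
The transformation is: aggressively posterized.

Each flat color has snapped to a coarser quantized level — most visibly, the near-white background has dropped to a flat grey.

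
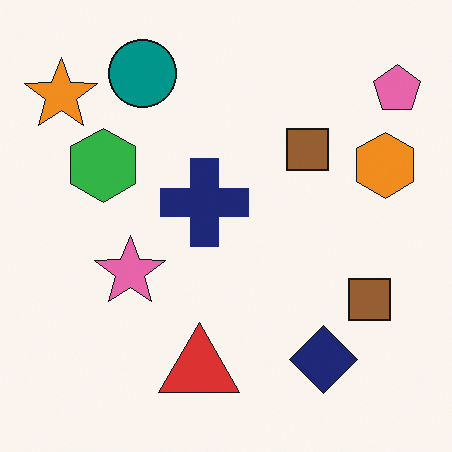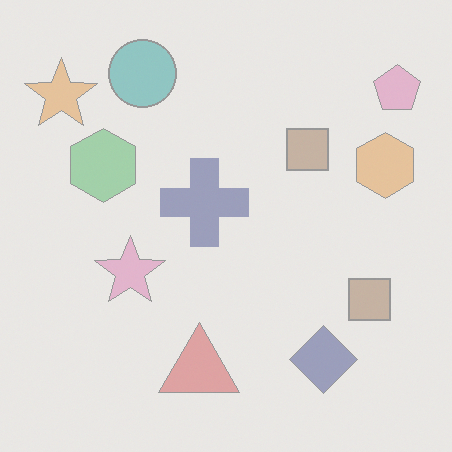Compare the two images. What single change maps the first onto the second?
Washed out (contrast reduced).

Tones are pushed toward mid-grey across the whole image — a global contrast change.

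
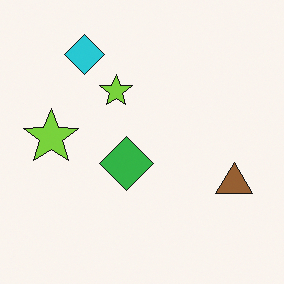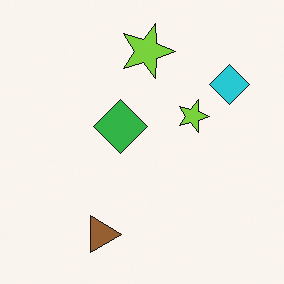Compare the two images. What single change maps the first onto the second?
The image was rotated 90° clockwise.

The cyan diamond sits in the top-left of the first image and the top-right of the second — consistent with a whole-image 90° clockwise rotation.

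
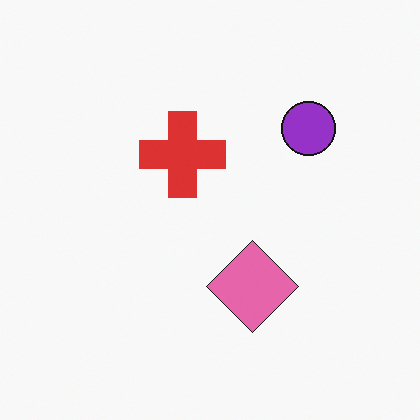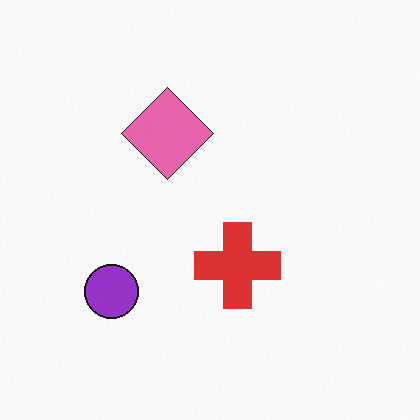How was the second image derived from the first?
Rotated 180°.

The purple circle sits in the top-right of the first image and the bottom-left of the second — consistent with a whole-image 180° rotation.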